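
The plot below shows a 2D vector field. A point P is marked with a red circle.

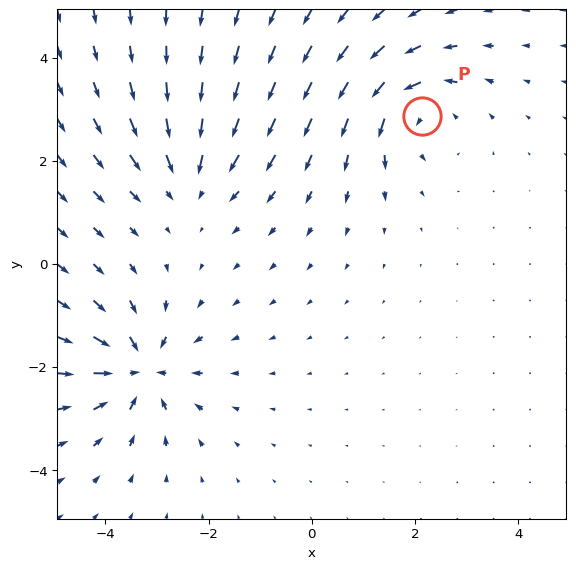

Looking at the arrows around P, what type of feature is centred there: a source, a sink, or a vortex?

vortex

At P (2.1, 2.9) the arrows circulate counterclockwise. Divergence ≈0, curl about +4 — near-zero divergence with nonzero curl is a vortex.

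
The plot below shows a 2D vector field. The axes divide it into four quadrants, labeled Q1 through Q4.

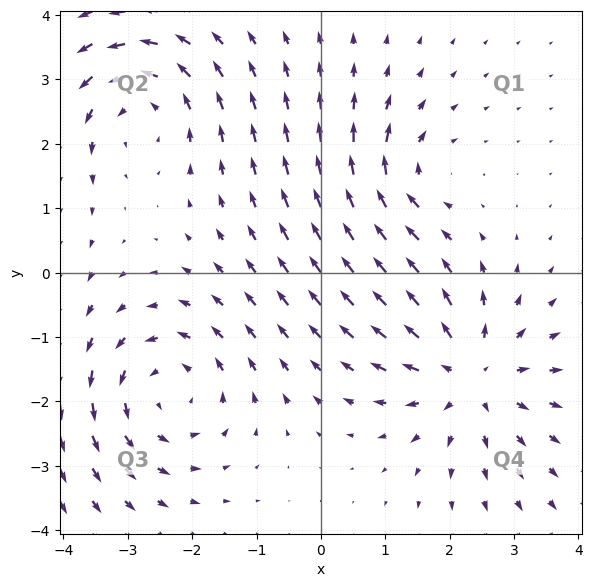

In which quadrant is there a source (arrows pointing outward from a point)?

The source sits at approximately (2.3, -1.6), which lies in quadrant Q4. The divergence there is about +5, positive as expected for a source.

Q4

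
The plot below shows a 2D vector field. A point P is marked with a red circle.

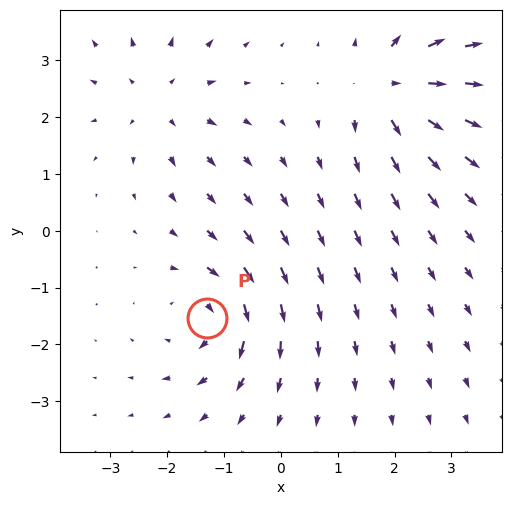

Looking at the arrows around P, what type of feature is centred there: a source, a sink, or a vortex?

At P (-1.3, -1.5) the arrows circulate clockwise. Divergence ≈0, curl about -6 — near-zero divergence with nonzero curl is a vortex.

vortex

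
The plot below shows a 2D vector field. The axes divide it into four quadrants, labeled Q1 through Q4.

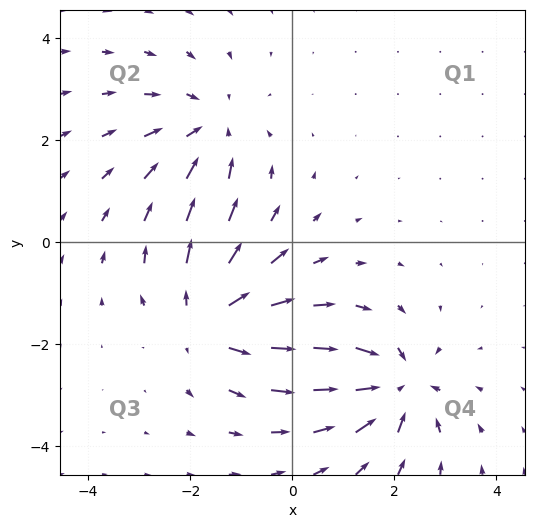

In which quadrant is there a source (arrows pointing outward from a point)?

The source sits at approximately (-1.7, -1.5), which lies in quadrant Q3. The divergence there is about +4, positive as expected for a source.

Q3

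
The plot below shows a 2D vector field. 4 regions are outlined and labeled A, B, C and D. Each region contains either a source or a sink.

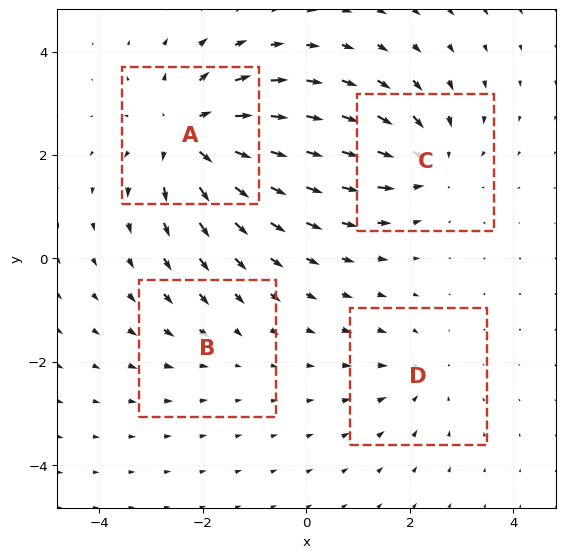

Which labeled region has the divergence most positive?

Divergence at each region's feature centre — A: about +6, B: about -2, C: about -5, D: about -3. Region A is most positive.

A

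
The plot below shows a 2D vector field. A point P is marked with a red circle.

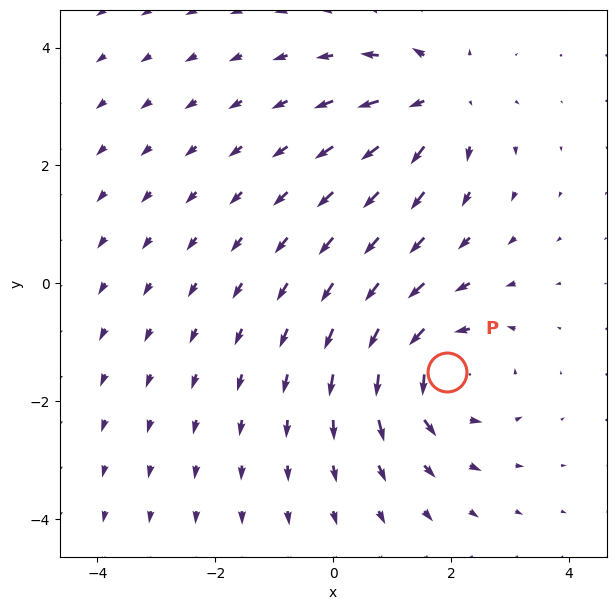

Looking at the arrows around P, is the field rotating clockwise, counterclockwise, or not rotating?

counterclockwise

Near P at (1.9, -1.5) the arrows circulate counterclockwise. The curl (z-component) there is about +5; positive curl means counterclockwise rotation.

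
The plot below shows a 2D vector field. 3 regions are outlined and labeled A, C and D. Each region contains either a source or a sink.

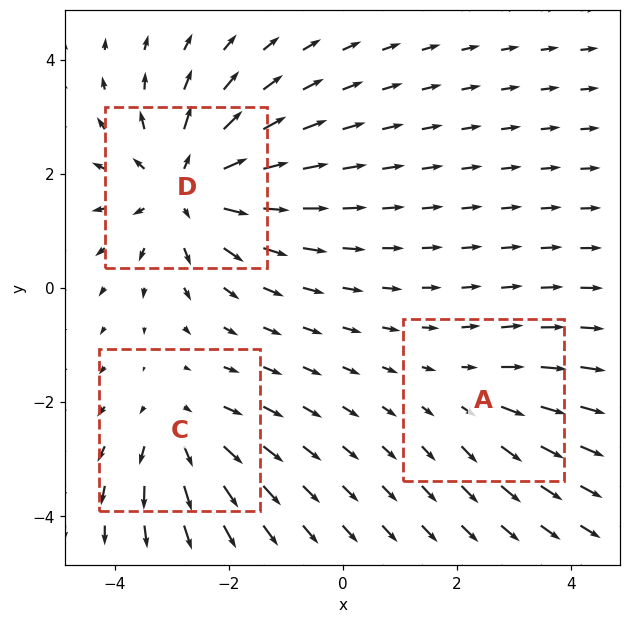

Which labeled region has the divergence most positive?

D

Divergence at each region's feature centre — A: about +2, C: about +3, D: about +5. Region D is most positive.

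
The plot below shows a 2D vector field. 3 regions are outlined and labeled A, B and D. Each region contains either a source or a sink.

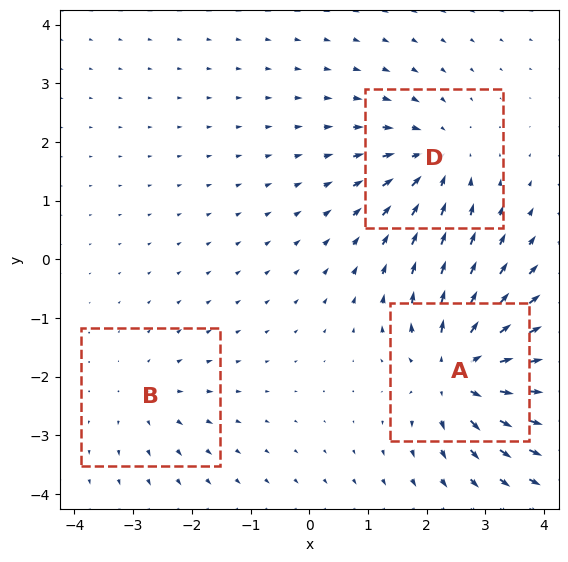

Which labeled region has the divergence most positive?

Divergence at each region's feature centre — A: about +6, B: about +2, D: about -4. Region A is most positive.

A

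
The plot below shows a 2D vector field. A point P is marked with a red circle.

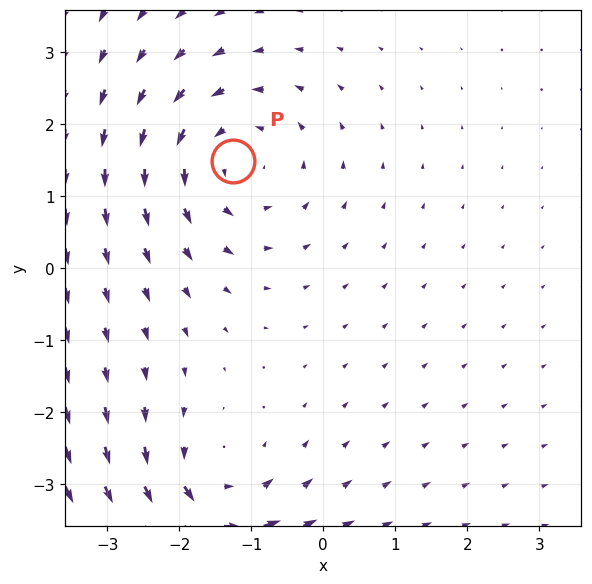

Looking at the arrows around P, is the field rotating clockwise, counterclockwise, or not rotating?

Near P at (-1.2, 1.5) the arrows circulate counterclockwise. The curl (z-component) there is about +4; positive curl means counterclockwise rotation.

counterclockwise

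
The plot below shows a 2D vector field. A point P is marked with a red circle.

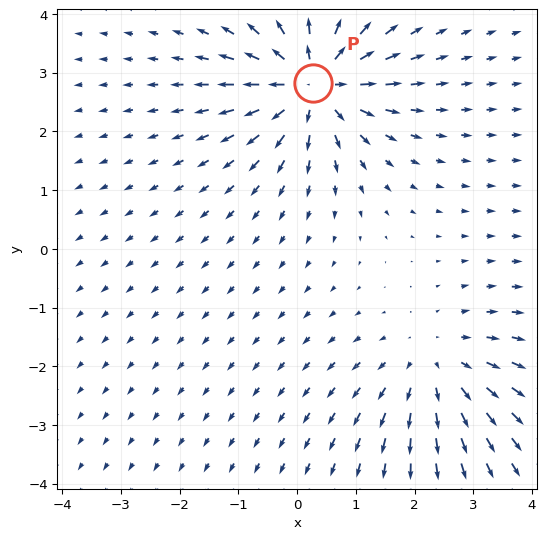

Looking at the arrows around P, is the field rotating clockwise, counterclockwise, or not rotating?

not rotating

Near P at (0.3, 2.8) the arrows show no circulation. The curl there is ≈0.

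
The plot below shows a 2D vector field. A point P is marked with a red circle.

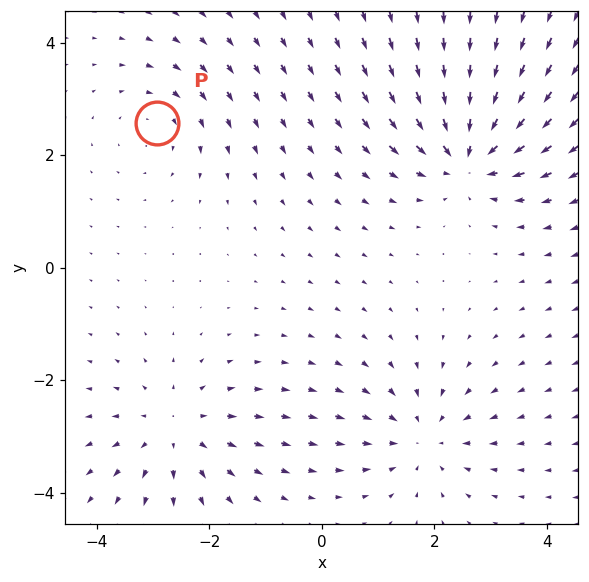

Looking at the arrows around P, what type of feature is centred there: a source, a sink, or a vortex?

At P (-2.9, 2.6) the arrows circulate clockwise. Divergence ≈0, curl about -3 — near-zero divergence with nonzero curl is a vortex.

vortex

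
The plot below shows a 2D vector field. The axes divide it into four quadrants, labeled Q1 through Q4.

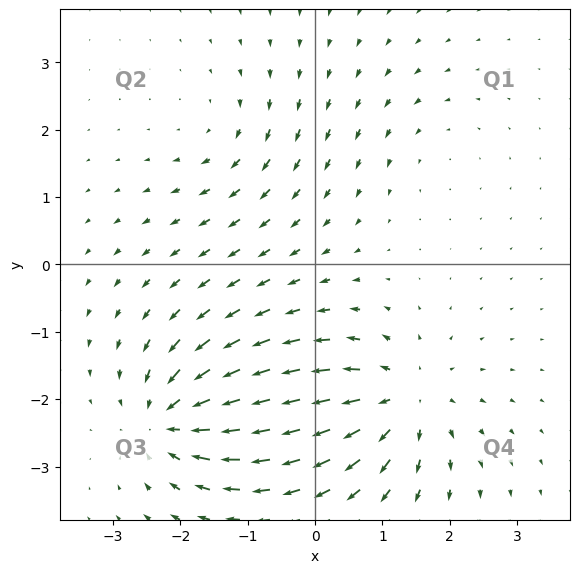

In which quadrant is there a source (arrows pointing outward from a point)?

Q4

The source sits at approximately (1.3, -2.0), which lies in quadrant Q4. The divergence there is about +5, positive as expected for a source.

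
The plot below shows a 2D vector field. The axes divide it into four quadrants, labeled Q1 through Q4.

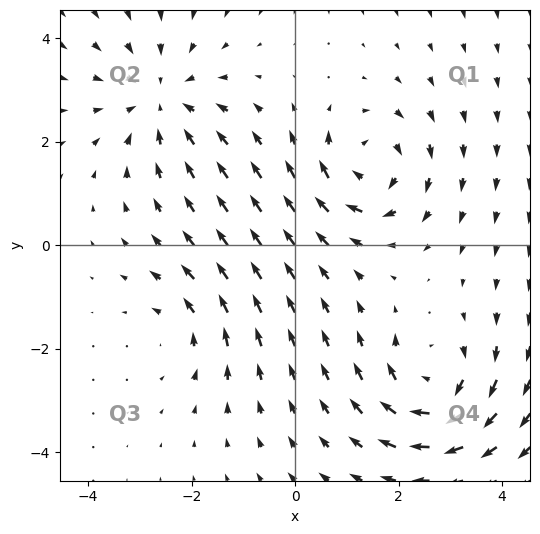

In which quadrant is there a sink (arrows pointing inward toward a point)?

The sink sits at approximately (-2.6, 2.8), which lies in quadrant Q2. The divergence there is about -4, negative as expected for a sink.

Q2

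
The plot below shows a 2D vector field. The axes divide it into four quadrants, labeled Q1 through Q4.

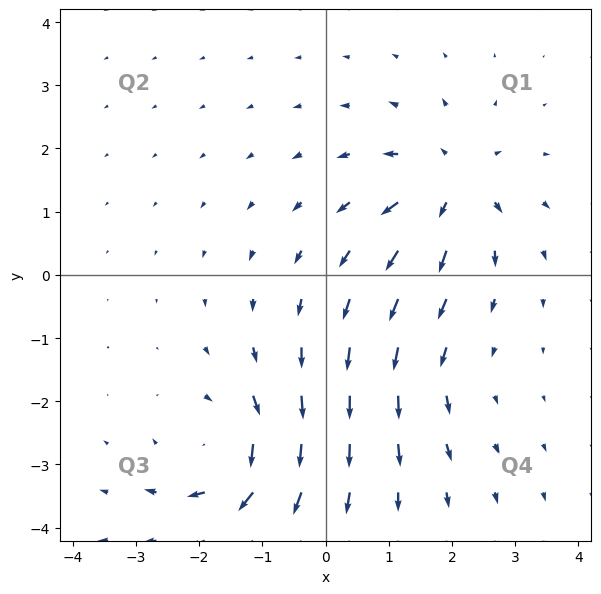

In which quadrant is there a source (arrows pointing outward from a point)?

The source sits at approximately (2.0, 1.4), which lies in quadrant Q1. The divergence there is about +5, positive as expected for a source.

Q1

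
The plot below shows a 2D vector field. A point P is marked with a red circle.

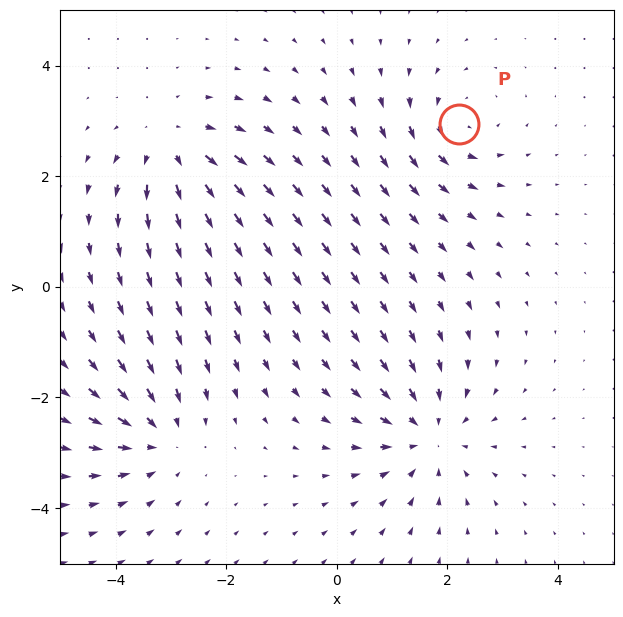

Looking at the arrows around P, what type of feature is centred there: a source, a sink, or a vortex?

At P (2.2, 3.0) the arrows circulate counterclockwise. Divergence ≈0, curl about +4 — near-zero divergence with nonzero curl is a vortex.

vortex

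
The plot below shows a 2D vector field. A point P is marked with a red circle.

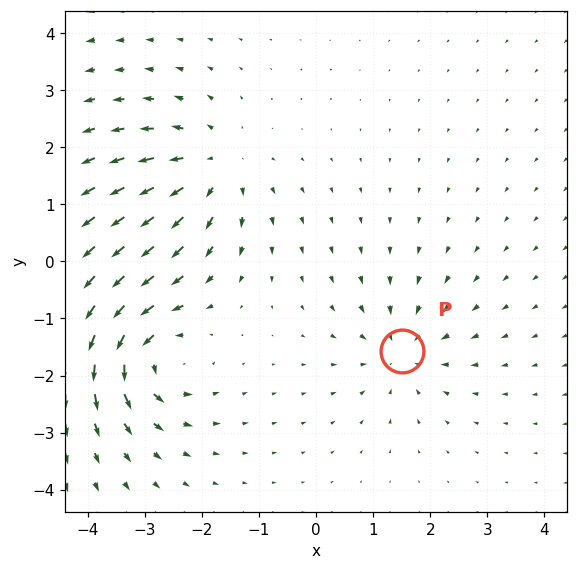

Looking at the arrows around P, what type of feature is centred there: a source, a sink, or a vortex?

sink

At P (1.5, -1.6) the arrows converge inward. Divergence about -4, curl ≈0 — negative divergence with near-zero curl is a sink.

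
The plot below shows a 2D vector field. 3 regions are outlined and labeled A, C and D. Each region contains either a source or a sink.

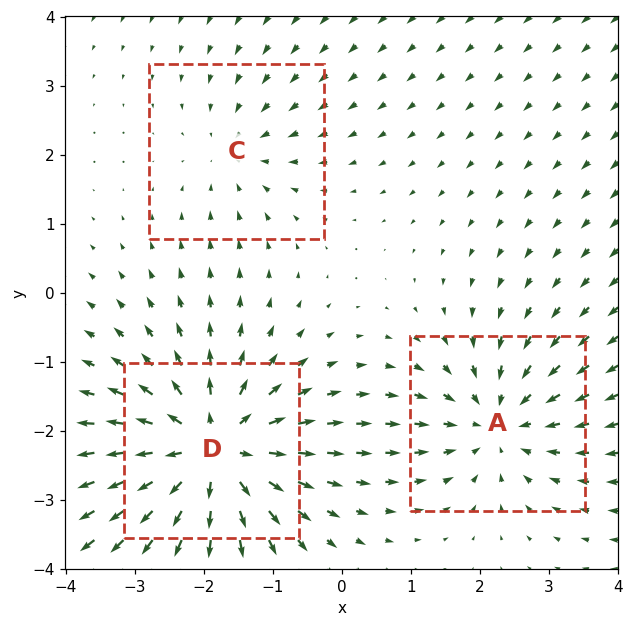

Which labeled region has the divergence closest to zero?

C

Divergence at each region's feature centre — A: about -4, C: about -2, D: about +5. Region C is closest to zero.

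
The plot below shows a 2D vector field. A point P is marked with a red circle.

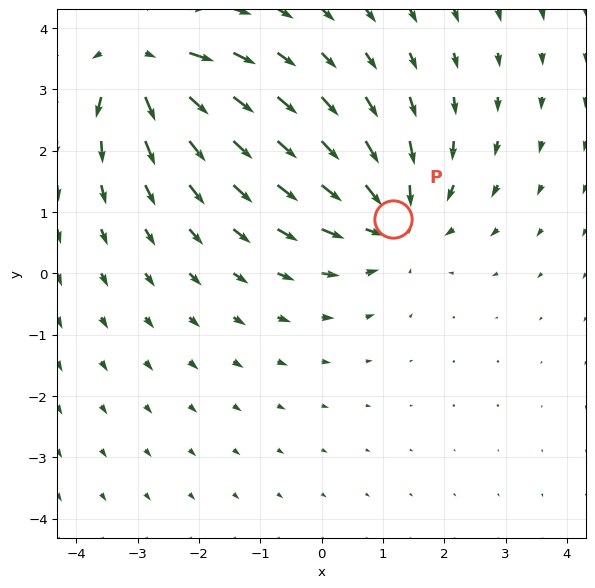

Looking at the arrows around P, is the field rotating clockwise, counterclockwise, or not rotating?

Near P at (1.2, 0.9) the arrows show no circulation. The curl there is ≈0.

not rotating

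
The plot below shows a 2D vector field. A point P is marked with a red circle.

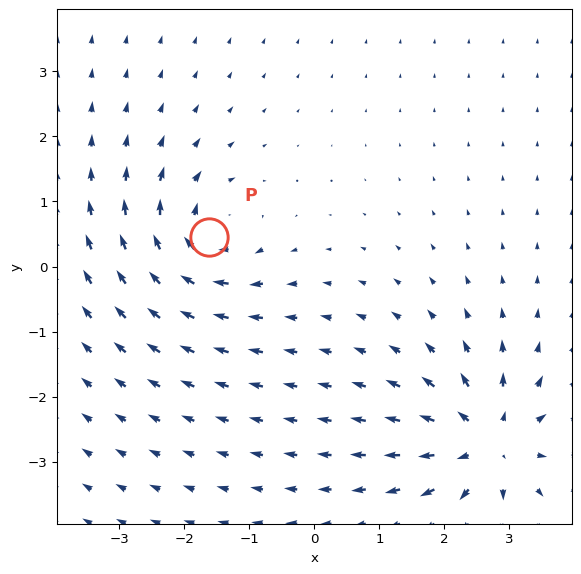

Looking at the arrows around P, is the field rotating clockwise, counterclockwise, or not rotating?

Near P at (-1.6, 0.5) the arrows circulate clockwise. The curl (z-component) there is about -5; negative curl means clockwise rotation.

clockwise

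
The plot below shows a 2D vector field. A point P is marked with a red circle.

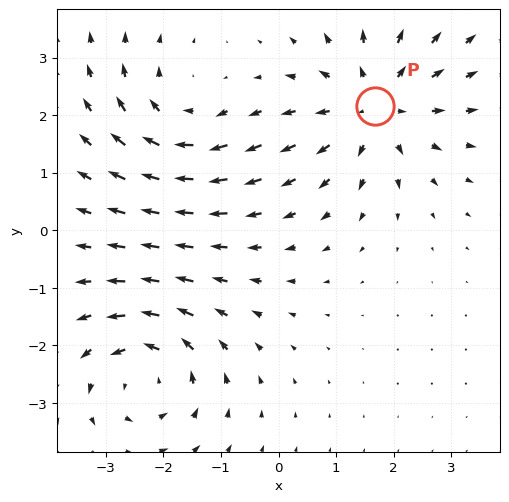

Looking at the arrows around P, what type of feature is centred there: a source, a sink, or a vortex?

source

At P (1.7, 2.2) the arrows spread outward. Divergence about +5, curl ≈0 — positive divergence with near-zero curl is a source.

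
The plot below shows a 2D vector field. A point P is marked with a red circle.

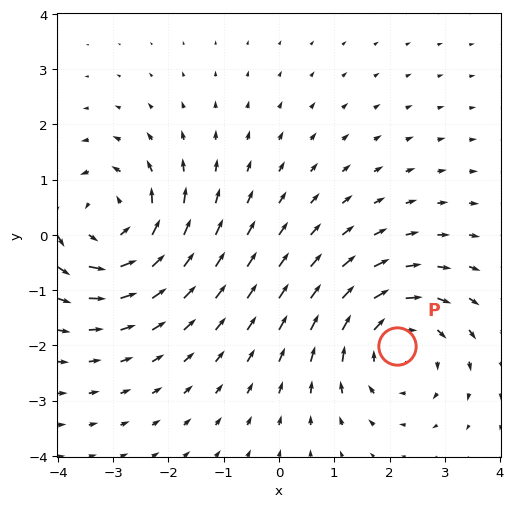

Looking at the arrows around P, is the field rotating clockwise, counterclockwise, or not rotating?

Near P at (2.1, -2.0) the arrows circulate clockwise. The curl (z-component) there is about -4; negative curl means clockwise rotation.

clockwise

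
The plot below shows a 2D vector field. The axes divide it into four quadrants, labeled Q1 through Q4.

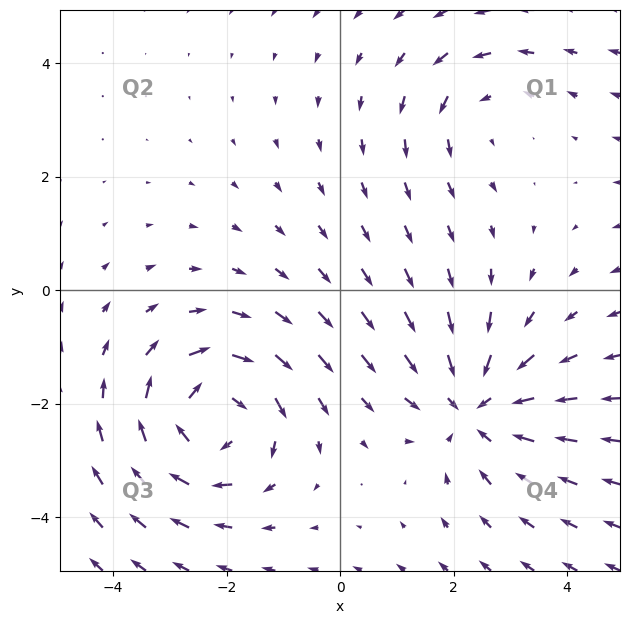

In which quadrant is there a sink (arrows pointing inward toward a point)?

The sink sits at approximately (2.4, -2.1), which lies in quadrant Q4. The divergence there is about -4, negative as expected for a sink.

Q4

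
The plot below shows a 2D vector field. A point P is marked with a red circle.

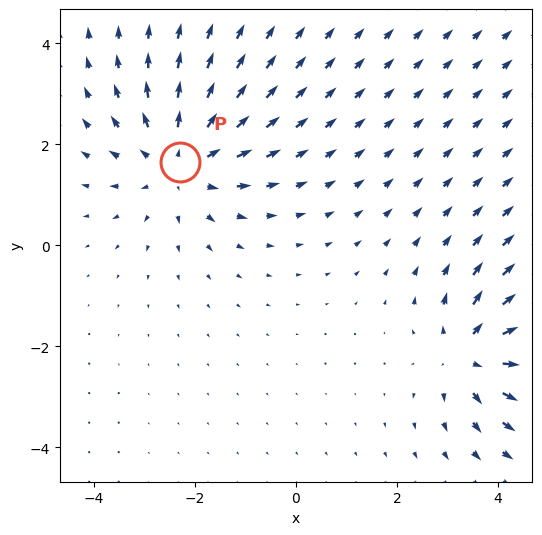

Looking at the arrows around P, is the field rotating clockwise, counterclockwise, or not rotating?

not rotating

Near P at (-2.3, 1.6) the arrows show no circulation. The curl there is ≈0.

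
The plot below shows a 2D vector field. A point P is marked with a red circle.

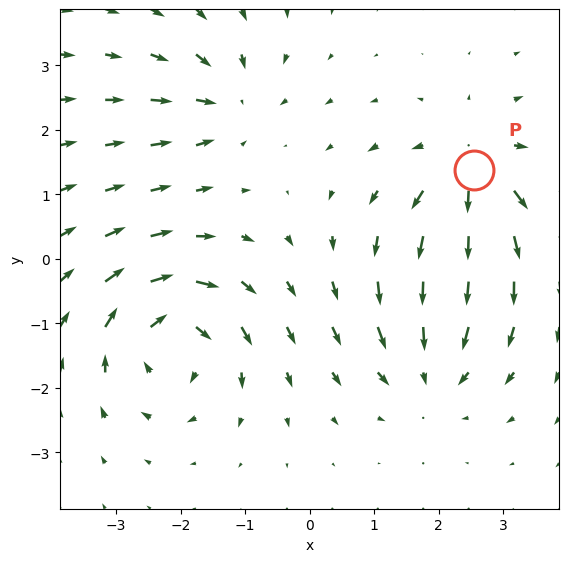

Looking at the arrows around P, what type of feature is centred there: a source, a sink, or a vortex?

source

At P (2.5, 1.4) the arrows spread outward. Divergence about +5, curl ≈0 — positive divergence with near-zero curl is a source.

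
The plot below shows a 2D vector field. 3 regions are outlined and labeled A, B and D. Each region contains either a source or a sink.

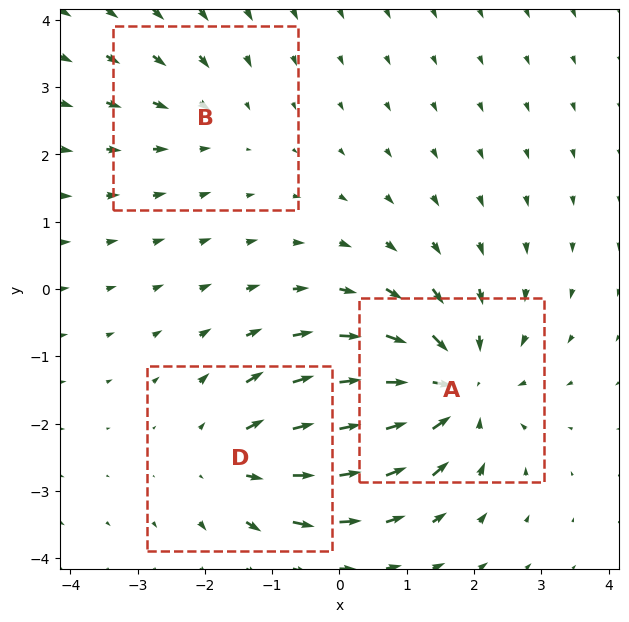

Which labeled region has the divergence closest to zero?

Divergence at each region's feature centre — A: about -4, B: about -2, D: about +3. Region B is closest to zero.

B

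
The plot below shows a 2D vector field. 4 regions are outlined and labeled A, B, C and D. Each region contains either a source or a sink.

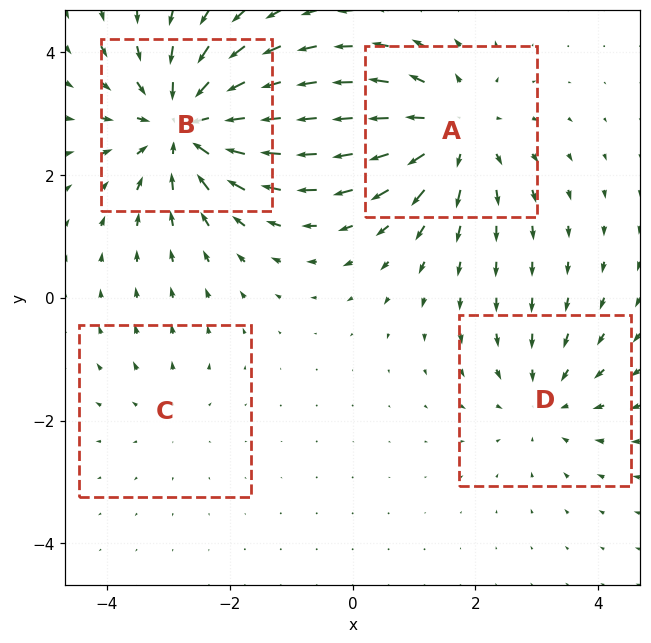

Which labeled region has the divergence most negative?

B

Divergence at each region's feature centre — A: about +5, B: about -6, C: about +2, D: about -3. Region B is most negative.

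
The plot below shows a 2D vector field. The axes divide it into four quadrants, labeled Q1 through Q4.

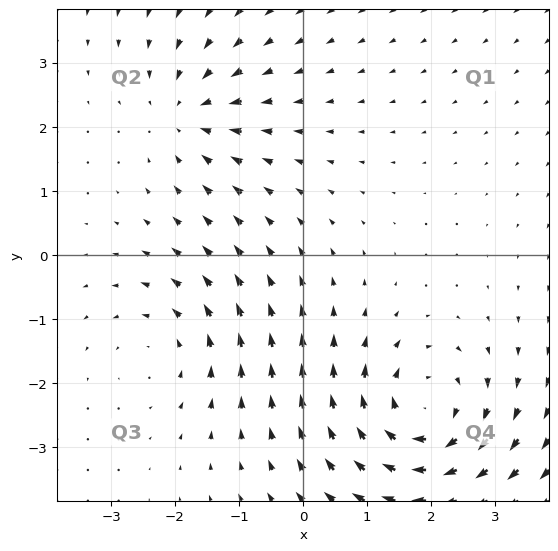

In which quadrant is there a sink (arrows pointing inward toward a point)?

The sink sits at approximately (-1.8, 2.2), which lies in quadrant Q2. The divergence there is about -3, negative as expected for a sink.

Q2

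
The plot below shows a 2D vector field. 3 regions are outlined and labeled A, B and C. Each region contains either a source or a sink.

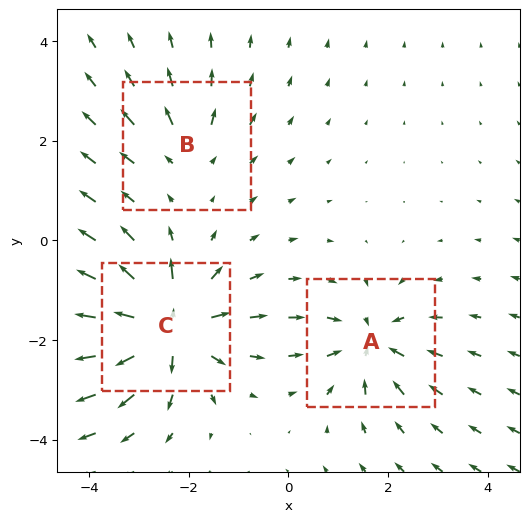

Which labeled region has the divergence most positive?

C

Divergence at each region's feature centre — A: about -4, B: about +2, C: about +6. Region C is most positive.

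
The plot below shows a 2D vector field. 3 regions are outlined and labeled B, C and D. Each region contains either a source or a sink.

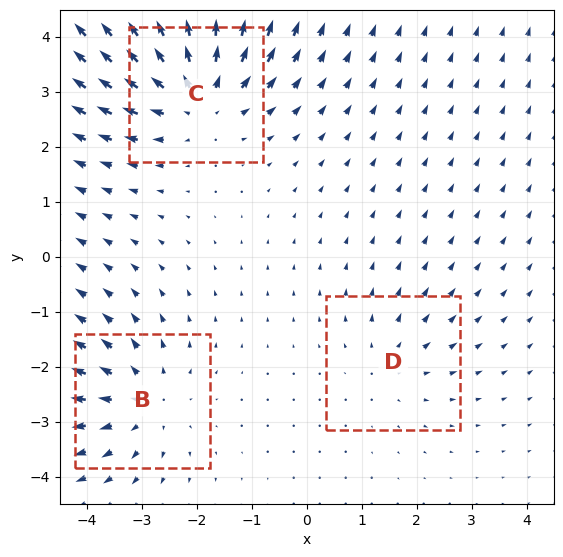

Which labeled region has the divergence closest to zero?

D

Divergence at each region's feature centre — B: about +3, C: about +4, D: about +2. Region D is closest to zero.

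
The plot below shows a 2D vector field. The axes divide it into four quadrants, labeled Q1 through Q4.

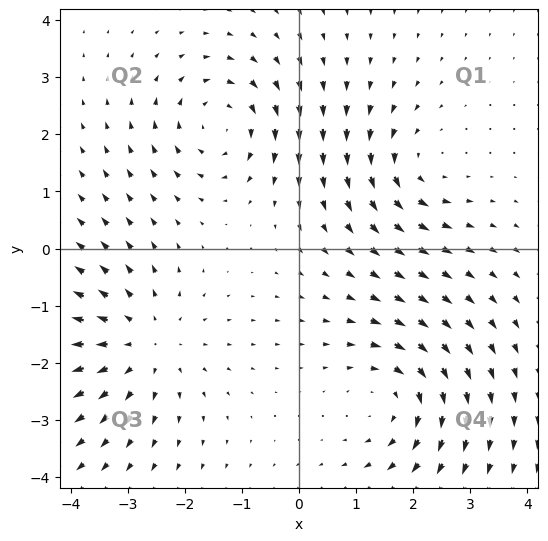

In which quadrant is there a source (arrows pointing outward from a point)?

The source sits at approximately (-2.7, -1.7), which lies in quadrant Q3. The divergence there is about +4, positive as expected for a source.

Q3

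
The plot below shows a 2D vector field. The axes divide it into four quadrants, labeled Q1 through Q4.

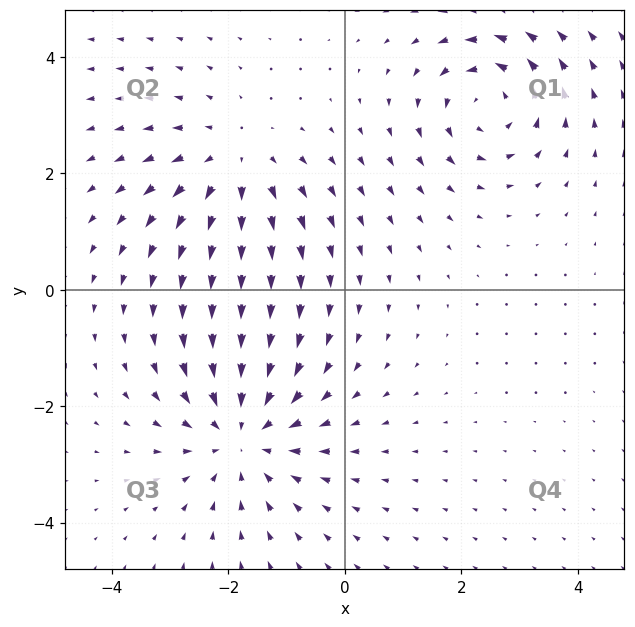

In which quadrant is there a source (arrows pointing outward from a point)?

Q2

The source sits at approximately (-1.9, 2.2), which lies in quadrant Q2. The divergence there is about +2, positive as expected for a source.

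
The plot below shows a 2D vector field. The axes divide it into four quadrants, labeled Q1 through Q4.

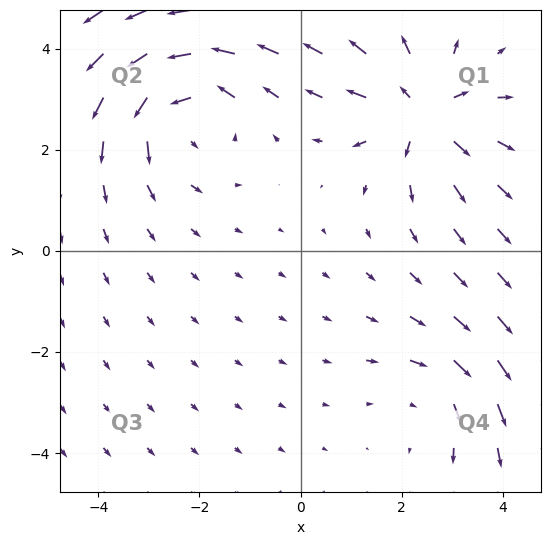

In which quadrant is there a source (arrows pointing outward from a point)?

The source sits at approximately (2.4, 2.7), which lies in quadrant Q1. The divergence there is about +4, positive as expected for a source.

Q1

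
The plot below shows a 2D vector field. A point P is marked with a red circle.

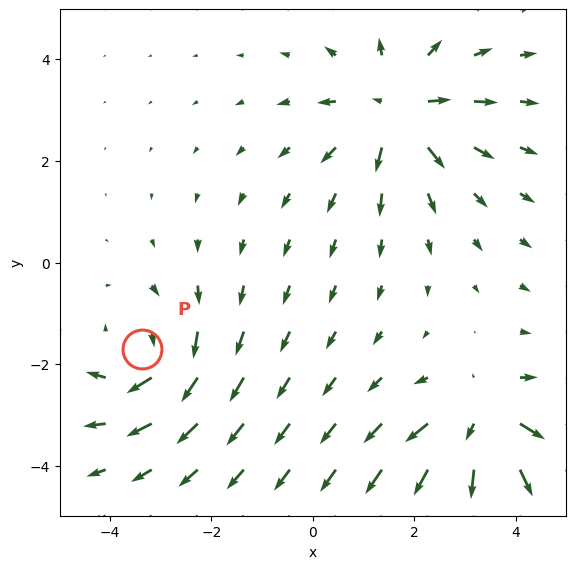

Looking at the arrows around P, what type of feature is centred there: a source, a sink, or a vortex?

vortex

At P (-3.4, -1.7) the arrows circulate clockwise. Divergence ≈0, curl about -4 — near-zero divergence with nonzero curl is a vortex.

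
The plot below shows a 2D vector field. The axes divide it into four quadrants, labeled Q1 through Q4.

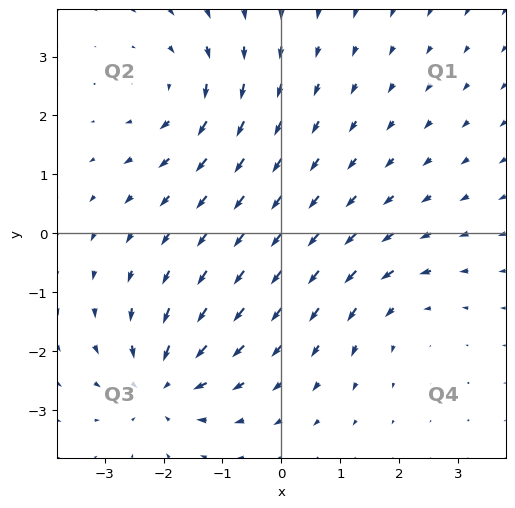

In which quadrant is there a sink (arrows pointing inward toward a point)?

Q3

The sink sits at approximately (-2.0, -2.5), which lies in quadrant Q3. The divergence there is about -6, negative as expected for a sink.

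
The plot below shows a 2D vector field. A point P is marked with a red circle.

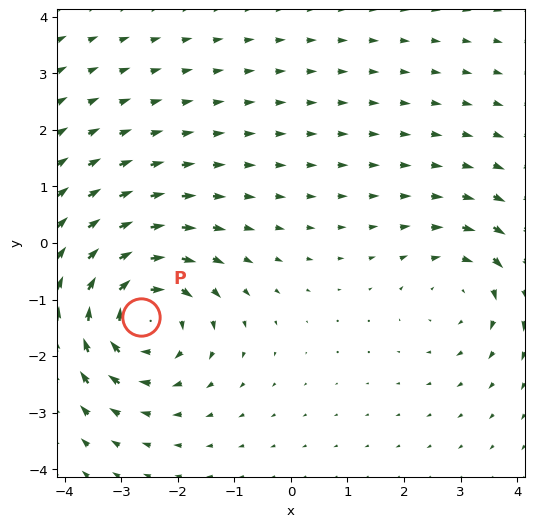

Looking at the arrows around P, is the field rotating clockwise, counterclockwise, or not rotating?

Near P at (-2.7, -1.3) the arrows circulate clockwise. The curl (z-component) there is about -4; negative curl means clockwise rotation.

clockwise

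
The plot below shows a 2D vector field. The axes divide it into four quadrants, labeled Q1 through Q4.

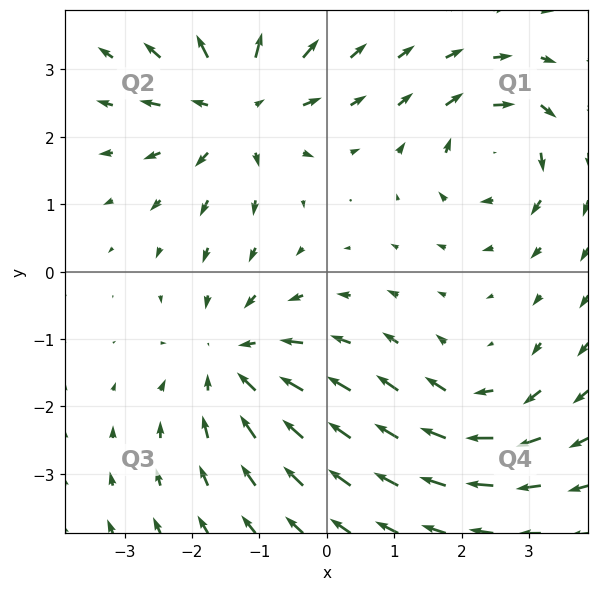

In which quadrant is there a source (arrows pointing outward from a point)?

Q2

The source sits at approximately (-1.3, 2.5), which lies in quadrant Q2. The divergence there is about +5, positive as expected for a source.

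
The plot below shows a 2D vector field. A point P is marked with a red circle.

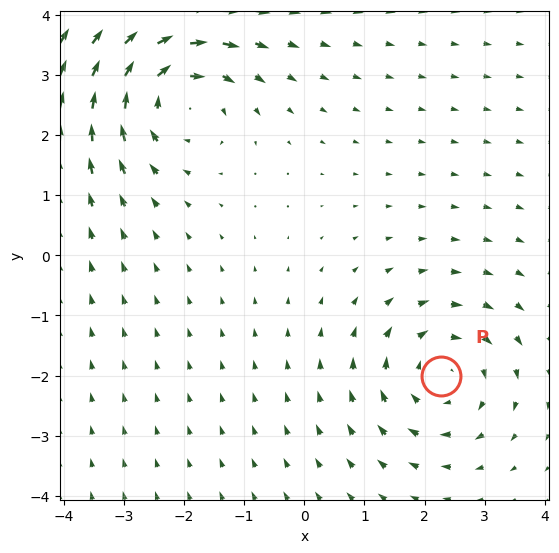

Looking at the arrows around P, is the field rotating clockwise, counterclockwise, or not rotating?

Near P at (2.3, -2.0) the arrows circulate clockwise. The curl (z-component) there is about -3; negative curl means clockwise rotation.

clockwise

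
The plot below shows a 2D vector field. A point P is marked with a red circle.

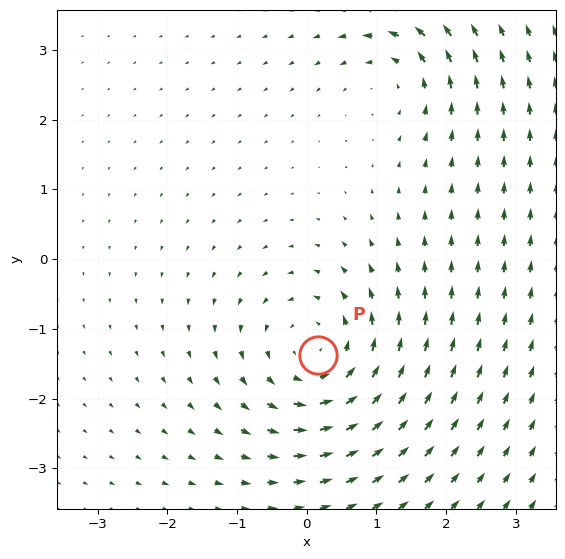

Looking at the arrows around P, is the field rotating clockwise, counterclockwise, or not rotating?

counterclockwise

Near P at (0.2, -1.4) the arrows circulate counterclockwise. The curl (z-component) there is about +4; positive curl means counterclockwise rotation.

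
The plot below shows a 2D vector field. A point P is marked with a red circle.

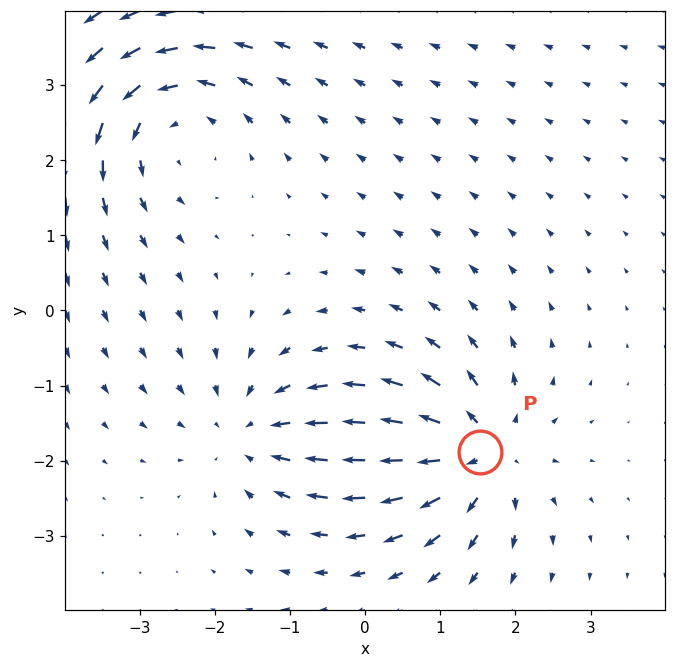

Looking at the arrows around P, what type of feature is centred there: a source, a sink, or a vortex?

At P (1.5, -1.9) the arrows spread outward. Divergence about +5, curl ≈0 — positive divergence with near-zero curl is a source.

source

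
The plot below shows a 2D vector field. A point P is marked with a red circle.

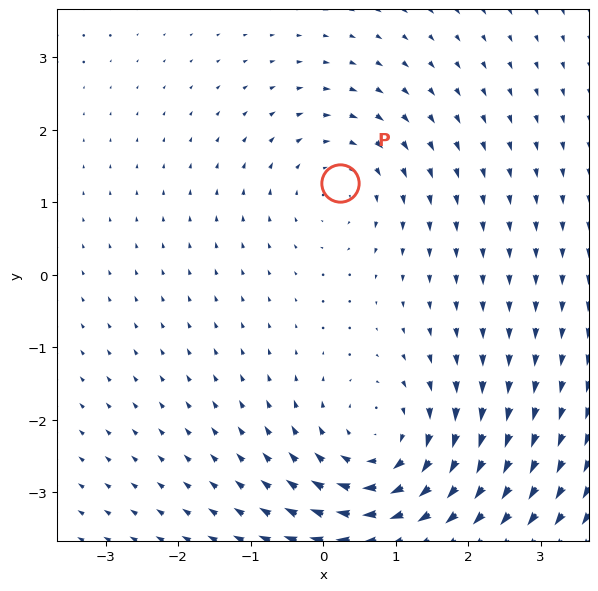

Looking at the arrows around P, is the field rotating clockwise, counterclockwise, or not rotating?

clockwise

Near P at (0.2, 1.3) the arrows circulate clockwise. The curl (z-component) there is about -3; negative curl means clockwise rotation.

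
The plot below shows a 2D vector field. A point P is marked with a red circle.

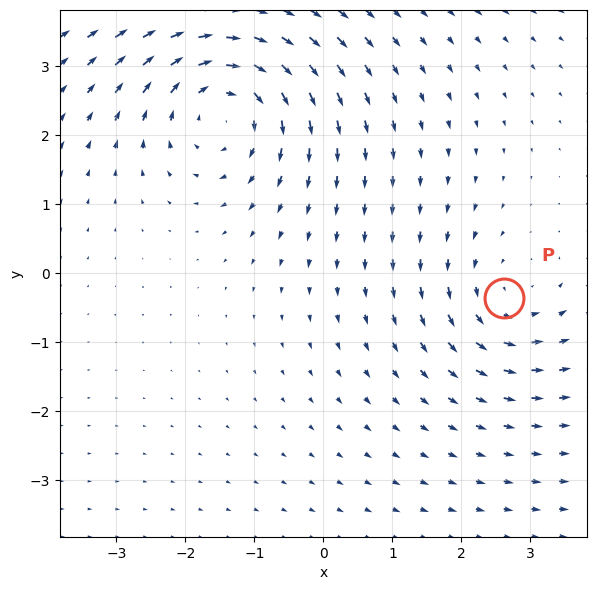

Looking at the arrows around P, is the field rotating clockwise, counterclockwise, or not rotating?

counterclockwise

Near P at (2.6, -0.4) the arrows circulate counterclockwise. The curl (z-component) there is about +3; positive curl means counterclockwise rotation.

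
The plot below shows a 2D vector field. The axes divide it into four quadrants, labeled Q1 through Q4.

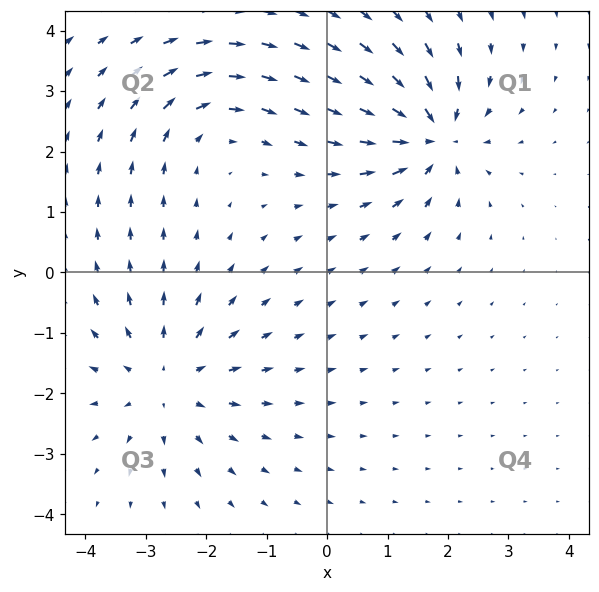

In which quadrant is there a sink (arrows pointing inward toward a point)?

Q1

The sink sits at approximately (1.7, 2.3), which lies in quadrant Q1. The divergence there is about -5, negative as expected for a sink.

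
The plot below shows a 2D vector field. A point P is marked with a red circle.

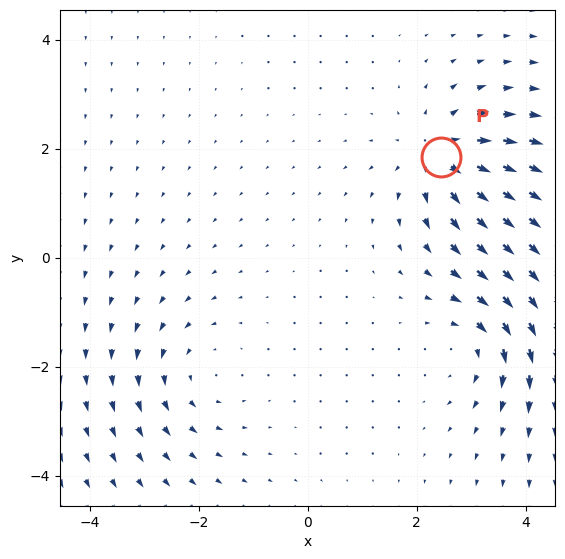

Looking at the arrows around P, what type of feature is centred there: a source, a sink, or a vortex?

source

At P (2.4, 1.9) the arrows spread outward. Divergence about +4, curl ≈0 — positive divergence with near-zero curl is a source.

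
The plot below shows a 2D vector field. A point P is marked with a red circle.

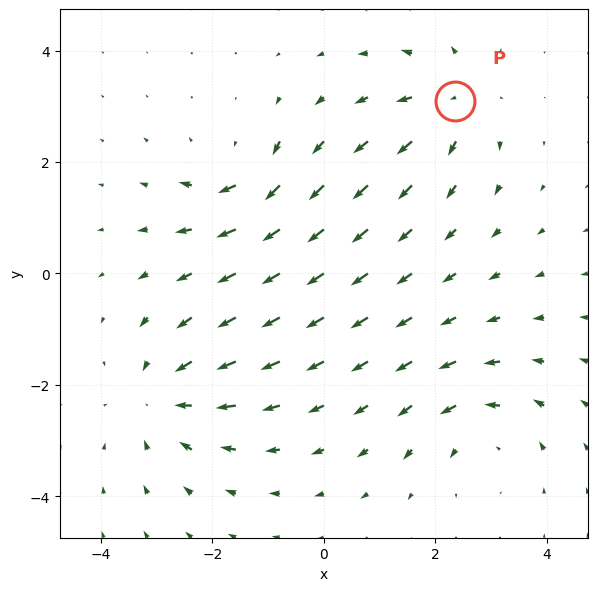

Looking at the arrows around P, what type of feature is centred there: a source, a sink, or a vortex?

At P (2.4, 3.1) the arrows spread outward. Divergence about +4, curl ≈0 — positive divergence with near-zero curl is a source.

source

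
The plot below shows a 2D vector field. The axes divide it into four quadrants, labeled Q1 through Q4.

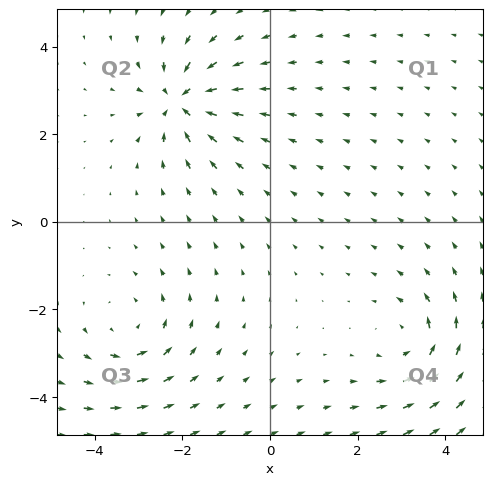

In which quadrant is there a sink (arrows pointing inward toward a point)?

The sink sits at approximately (-2.0, 2.7), which lies in quadrant Q2. The divergence there is about -5, negative as expected for a sink.

Q2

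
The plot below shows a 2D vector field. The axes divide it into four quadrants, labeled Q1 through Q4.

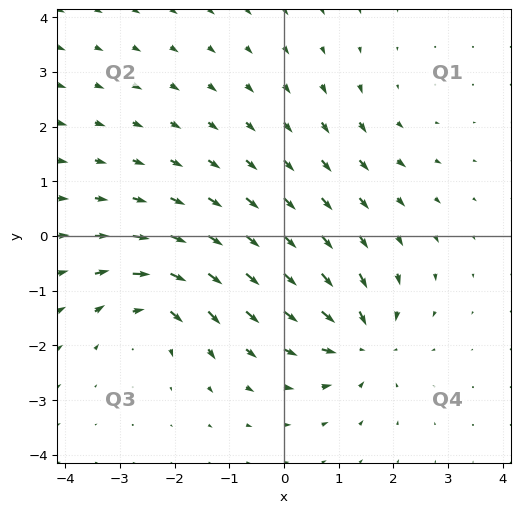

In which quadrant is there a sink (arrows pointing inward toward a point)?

Q4

The sink sits at approximately (1.4, -1.9), which lies in quadrant Q4. The divergence there is about -5, negative as expected for a sink.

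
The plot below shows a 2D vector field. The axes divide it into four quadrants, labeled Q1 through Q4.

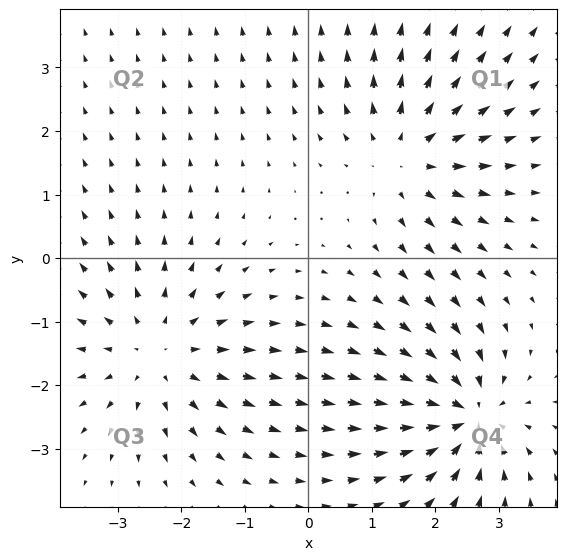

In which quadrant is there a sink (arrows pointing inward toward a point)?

The sink sits at approximately (2.5, -2.5), which lies in quadrant Q4. The divergence there is about -6, negative as expected for a sink.

Q4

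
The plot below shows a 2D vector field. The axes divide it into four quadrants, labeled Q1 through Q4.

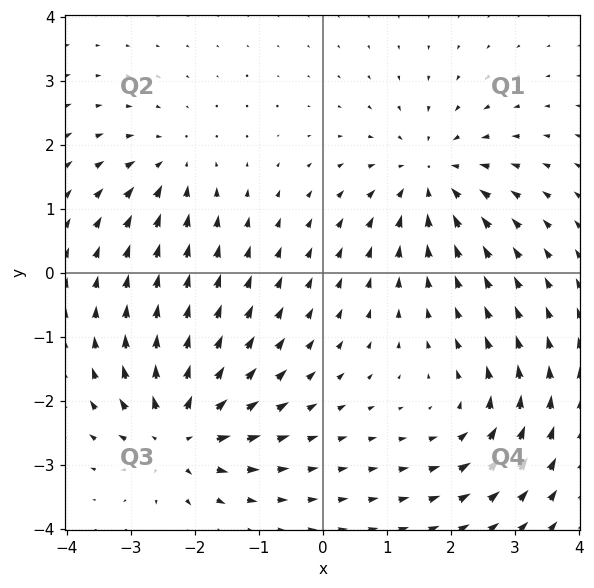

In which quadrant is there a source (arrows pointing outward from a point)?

The source sits at approximately (-2.2, -2.5), which lies in quadrant Q3. The divergence there is about +7, positive as expected for a source.

Q3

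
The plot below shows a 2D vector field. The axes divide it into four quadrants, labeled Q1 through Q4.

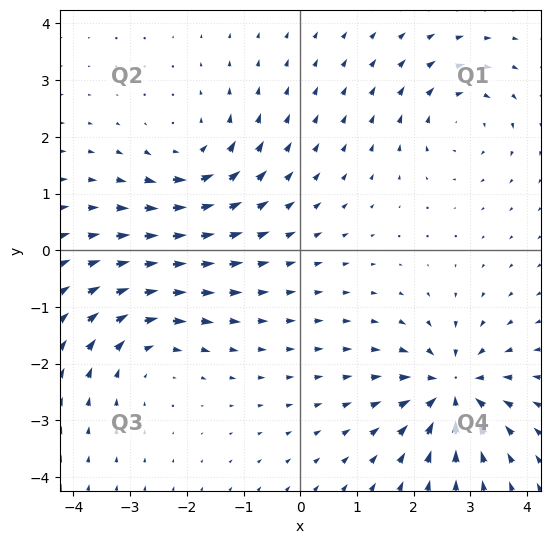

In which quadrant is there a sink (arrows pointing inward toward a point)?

The sink sits at approximately (2.7, -2.4), which lies in quadrant Q4. The divergence there is about -6, negative as expected for a sink.

Q4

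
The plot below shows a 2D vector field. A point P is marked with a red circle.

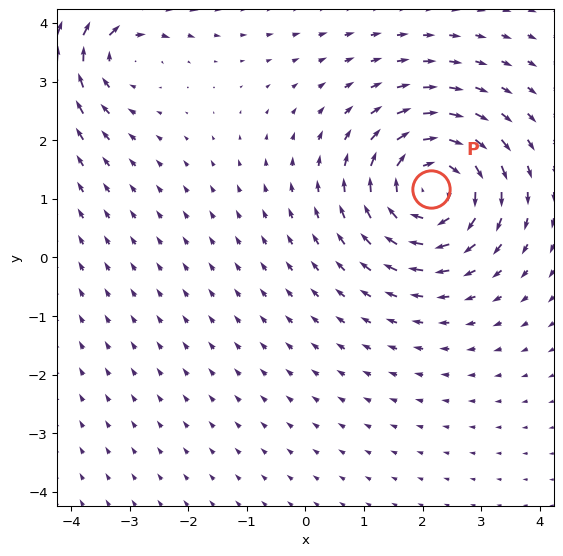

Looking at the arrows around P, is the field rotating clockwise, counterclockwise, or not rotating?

Near P at (2.1, 1.2) the arrows circulate clockwise. The curl (z-component) there is about -4; negative curl means clockwise rotation.

clockwise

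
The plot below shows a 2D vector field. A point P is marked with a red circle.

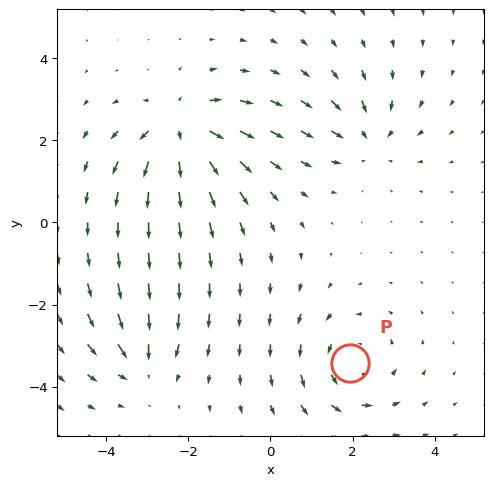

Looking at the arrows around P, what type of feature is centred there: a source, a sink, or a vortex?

At P (1.9, -3.4) the arrows circulate counterclockwise. Divergence ≈0, curl about +4 — near-zero divergence with nonzero curl is a vortex.

vortex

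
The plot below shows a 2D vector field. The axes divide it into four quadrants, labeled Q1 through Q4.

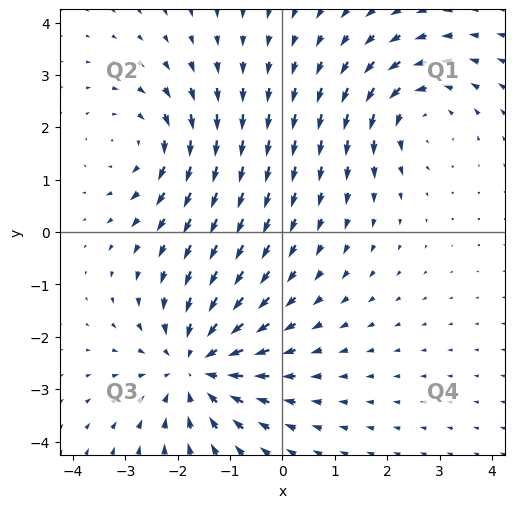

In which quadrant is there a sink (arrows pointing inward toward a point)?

Q3

The sink sits at approximately (-1.7, -2.6), which lies in quadrant Q3. The divergence there is about -4, negative as expected for a sink.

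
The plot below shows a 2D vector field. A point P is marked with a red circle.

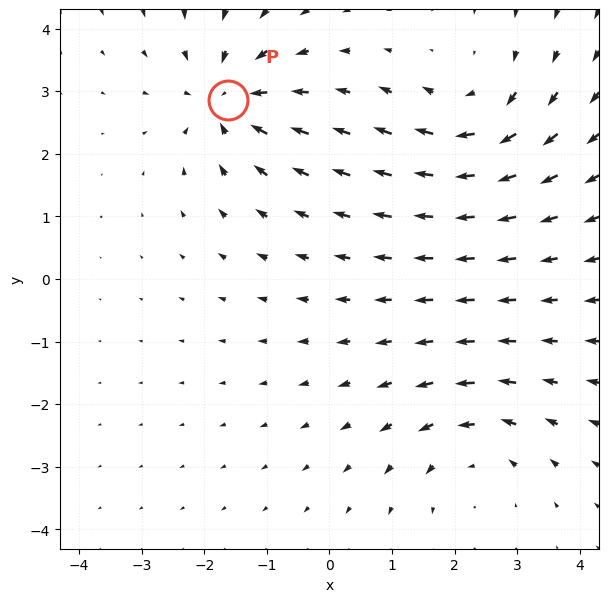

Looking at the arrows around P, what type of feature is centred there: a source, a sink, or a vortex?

sink

At P (-1.6, 2.9) the arrows converge inward. Divergence about -3, curl ≈0 — negative divergence with near-zero curl is a sink.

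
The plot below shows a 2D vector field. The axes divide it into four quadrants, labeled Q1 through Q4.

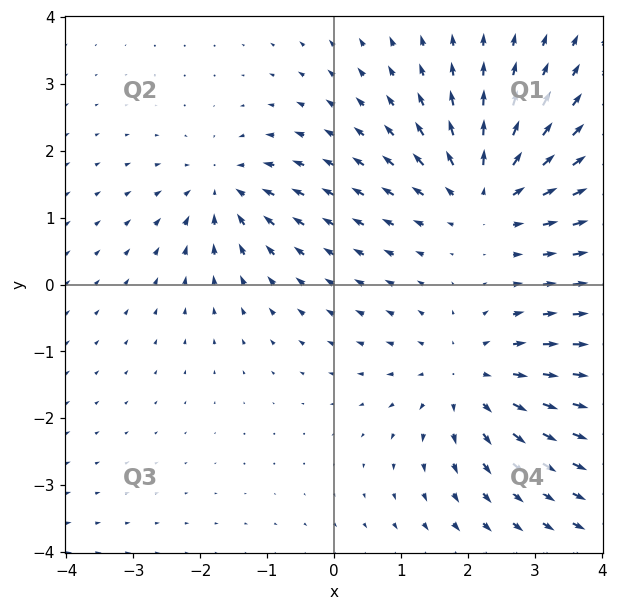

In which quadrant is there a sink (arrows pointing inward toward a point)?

Q2

The sink sits at approximately (-1.7, 1.4), which lies in quadrant Q2. The divergence there is about -4, negative as expected for a sink.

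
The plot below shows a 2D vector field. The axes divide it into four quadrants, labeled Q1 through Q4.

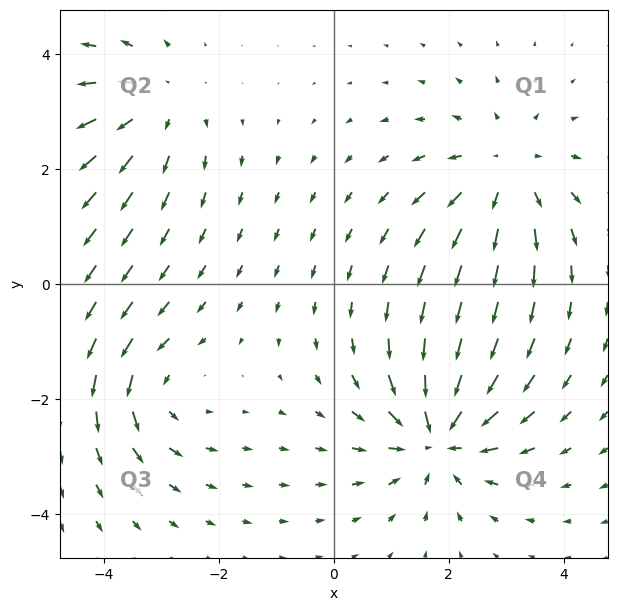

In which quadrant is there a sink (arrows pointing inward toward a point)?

Q4

The sink sits at approximately (1.8, -2.7), which lies in quadrant Q4. The divergence there is about -5, negative as expected for a sink.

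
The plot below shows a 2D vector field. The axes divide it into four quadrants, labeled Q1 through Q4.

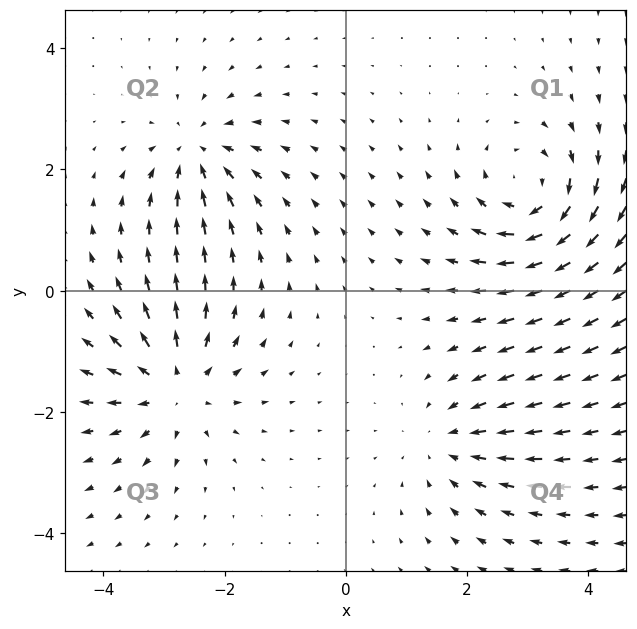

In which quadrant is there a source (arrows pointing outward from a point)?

Q3

The source sits at approximately (-2.8, -1.6), which lies in quadrant Q3. The divergence there is about +4, positive as expected for a source.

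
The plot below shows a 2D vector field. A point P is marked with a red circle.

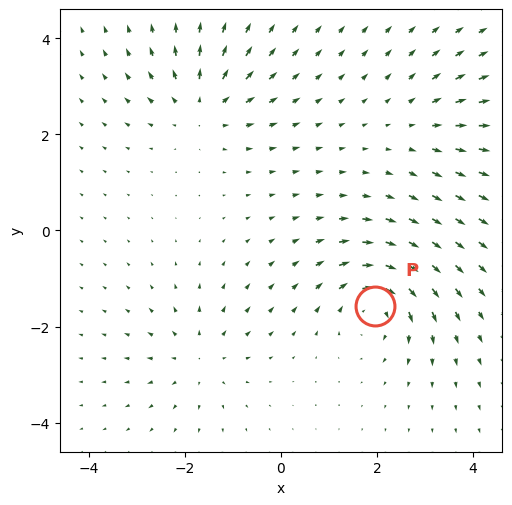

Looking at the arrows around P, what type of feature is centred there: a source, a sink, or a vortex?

vortex

At P (2.0, -1.6) the arrows circulate clockwise. Divergence ≈0, curl about -6 — near-zero divergence with nonzero curl is a vortex.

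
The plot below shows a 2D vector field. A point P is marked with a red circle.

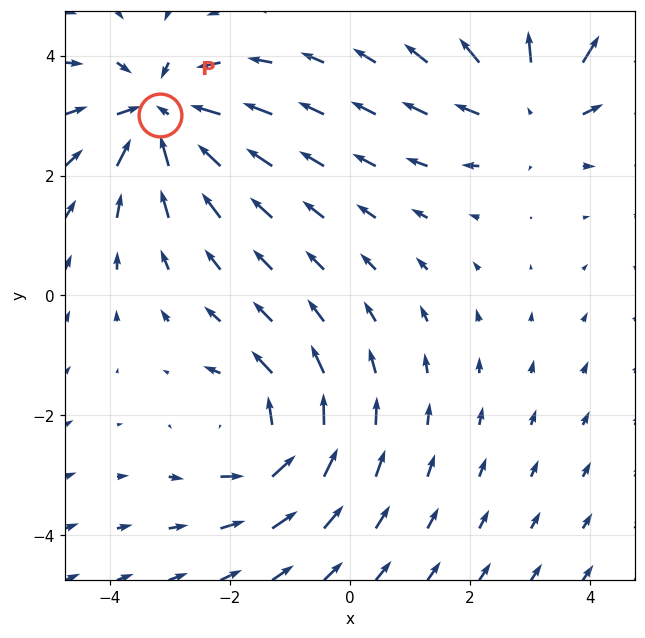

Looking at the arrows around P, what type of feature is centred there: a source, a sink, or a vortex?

sink

At P (-3.2, 3.0) the arrows converge inward. Divergence about -5, curl ≈0 — negative divergence with near-zero curl is a sink.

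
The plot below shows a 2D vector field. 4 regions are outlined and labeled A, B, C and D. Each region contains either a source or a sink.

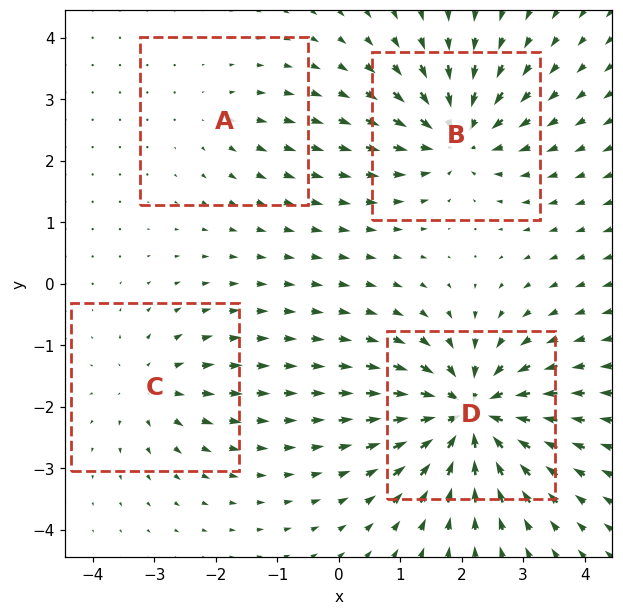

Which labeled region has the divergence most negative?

D

Divergence at each region's feature centre — A: about +2, B: about -6, C: about +4, D: about -9. Region D is most negative.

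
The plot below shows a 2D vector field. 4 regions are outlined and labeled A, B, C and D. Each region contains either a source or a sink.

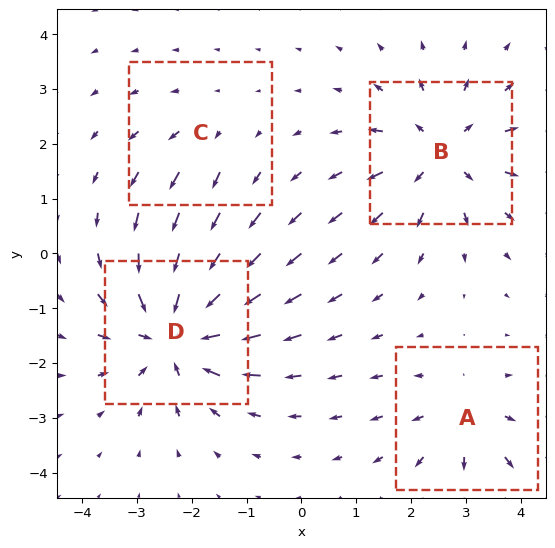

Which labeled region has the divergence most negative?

D

Divergence at each region's feature centre — A: about +3, B: about +5, C: about +2, D: about -7. Region D is most negative.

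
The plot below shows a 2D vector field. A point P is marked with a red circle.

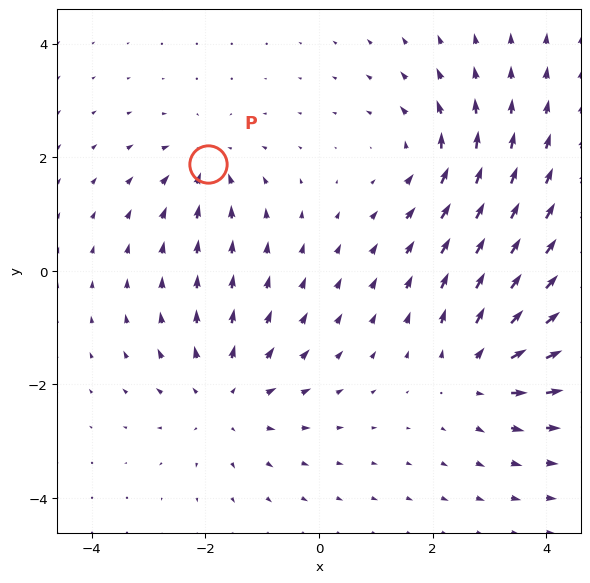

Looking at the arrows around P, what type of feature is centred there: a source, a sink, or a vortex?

At P (-2.0, 1.9) the arrows converge inward. Divergence about -4, curl ≈0 — negative divergence with near-zero curl is a sink.

sink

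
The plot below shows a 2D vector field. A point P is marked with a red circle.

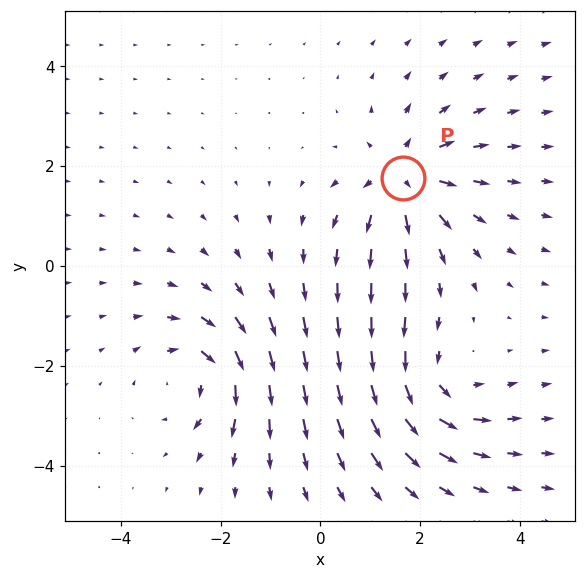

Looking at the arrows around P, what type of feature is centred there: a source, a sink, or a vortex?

source

At P (1.7, 1.8) the arrows spread outward. Divergence about +5, curl ≈0 — positive divergence with near-zero curl is a source.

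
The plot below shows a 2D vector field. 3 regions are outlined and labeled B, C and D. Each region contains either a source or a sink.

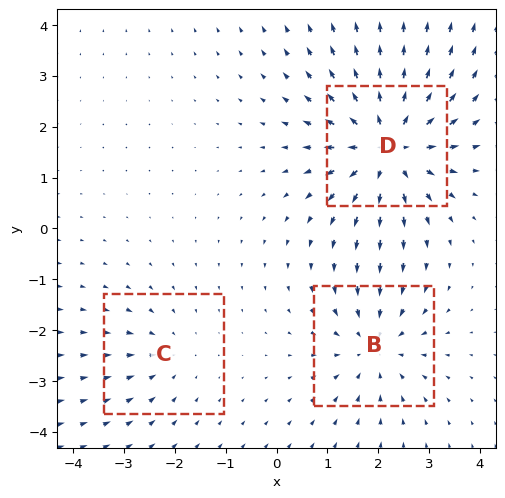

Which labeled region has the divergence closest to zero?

C

Divergence at each region's feature centre — B: about -3, C: about -2, D: about +5. Region C is closest to zero.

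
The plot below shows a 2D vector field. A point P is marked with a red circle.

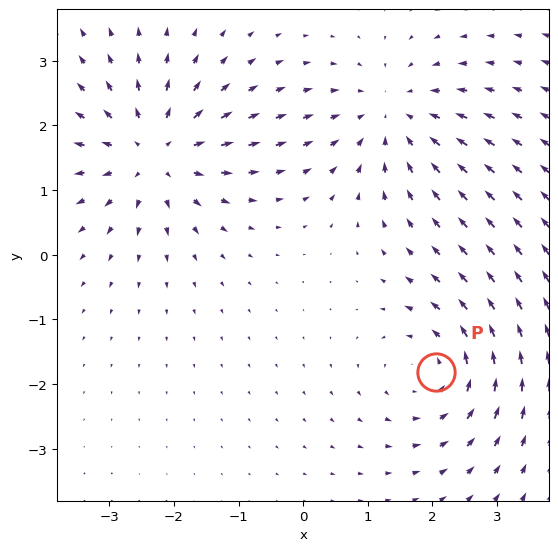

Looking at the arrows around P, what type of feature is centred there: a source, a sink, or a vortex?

vortex

At P (2.1, -1.8) the arrows circulate counterclockwise. Divergence ≈0, curl about +4 — near-zero divergence with nonzero curl is a vortex.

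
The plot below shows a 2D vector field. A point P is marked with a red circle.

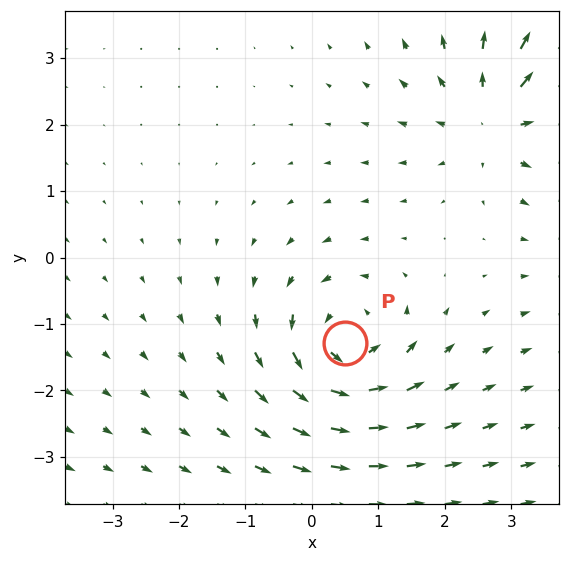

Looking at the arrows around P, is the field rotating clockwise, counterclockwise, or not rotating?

counterclockwise

Near P at (0.5, -1.3) the arrows circulate counterclockwise. The curl (z-component) there is about +4; positive curl means counterclockwise rotation.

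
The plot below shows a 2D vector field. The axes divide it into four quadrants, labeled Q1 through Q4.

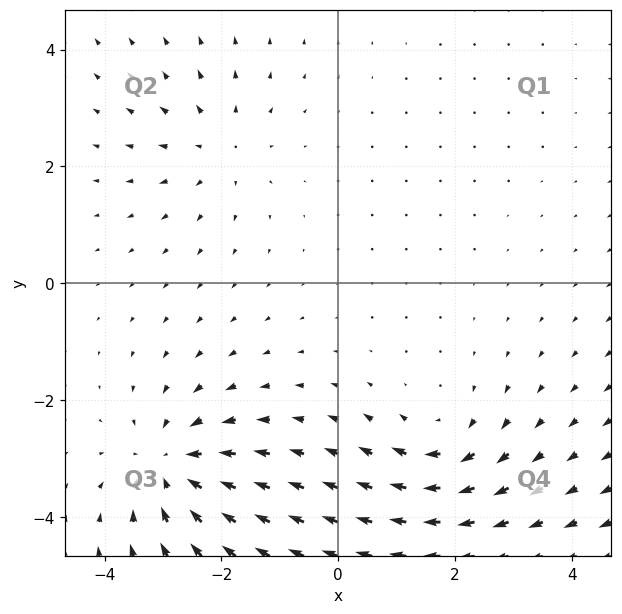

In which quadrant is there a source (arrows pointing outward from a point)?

The source sits at approximately (-2.0, 2.3), which lies in quadrant Q2. The divergence there is about +3, positive as expected for a source.

Q2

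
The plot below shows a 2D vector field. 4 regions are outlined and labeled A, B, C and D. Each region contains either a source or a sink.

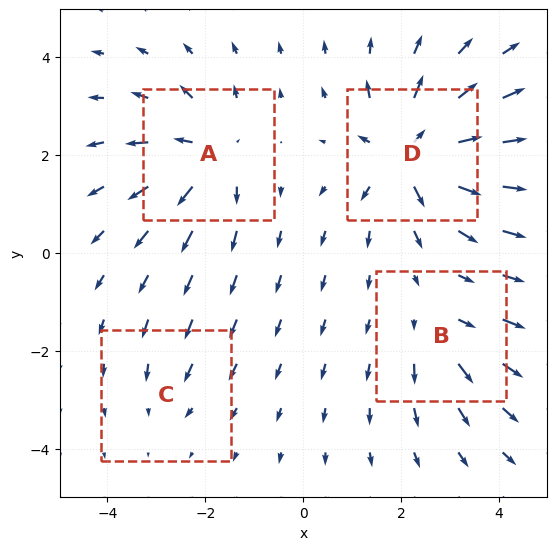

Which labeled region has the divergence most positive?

D

Divergence at each region's feature centre — A: about +6, B: about +4, C: about -2, D: about +8. Region D is most positive.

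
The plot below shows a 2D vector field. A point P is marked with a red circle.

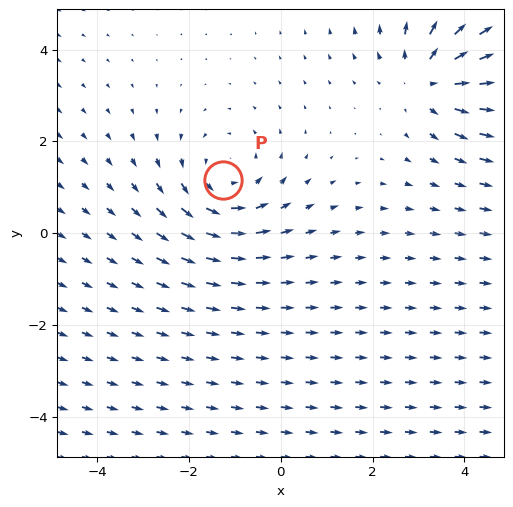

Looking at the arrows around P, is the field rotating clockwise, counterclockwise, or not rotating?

counterclockwise

Near P at (-1.3, 1.1) the arrows circulate counterclockwise. The curl (z-component) there is about +2; positive curl means counterclockwise rotation.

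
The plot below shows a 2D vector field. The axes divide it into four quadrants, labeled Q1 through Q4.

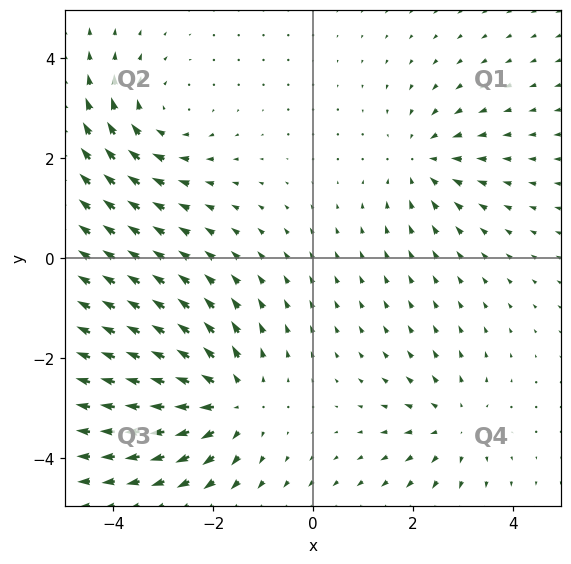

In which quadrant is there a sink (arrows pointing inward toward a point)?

Q1

The sink sits at approximately (2.2, 2.0), which lies in quadrant Q1. The divergence there is about -3, negative as expected for a sink.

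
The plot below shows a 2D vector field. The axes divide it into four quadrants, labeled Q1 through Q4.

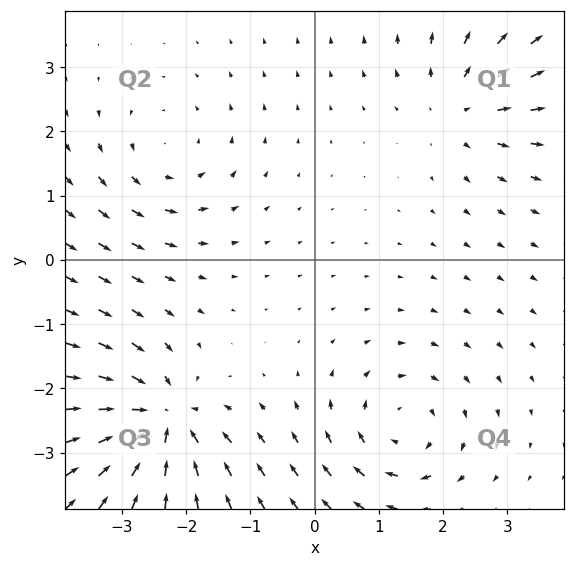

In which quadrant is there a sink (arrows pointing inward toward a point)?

Q3

The sink sits at approximately (-2.4, -2.5), which lies in quadrant Q3. The divergence there is about -7, negative as expected for a sink.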